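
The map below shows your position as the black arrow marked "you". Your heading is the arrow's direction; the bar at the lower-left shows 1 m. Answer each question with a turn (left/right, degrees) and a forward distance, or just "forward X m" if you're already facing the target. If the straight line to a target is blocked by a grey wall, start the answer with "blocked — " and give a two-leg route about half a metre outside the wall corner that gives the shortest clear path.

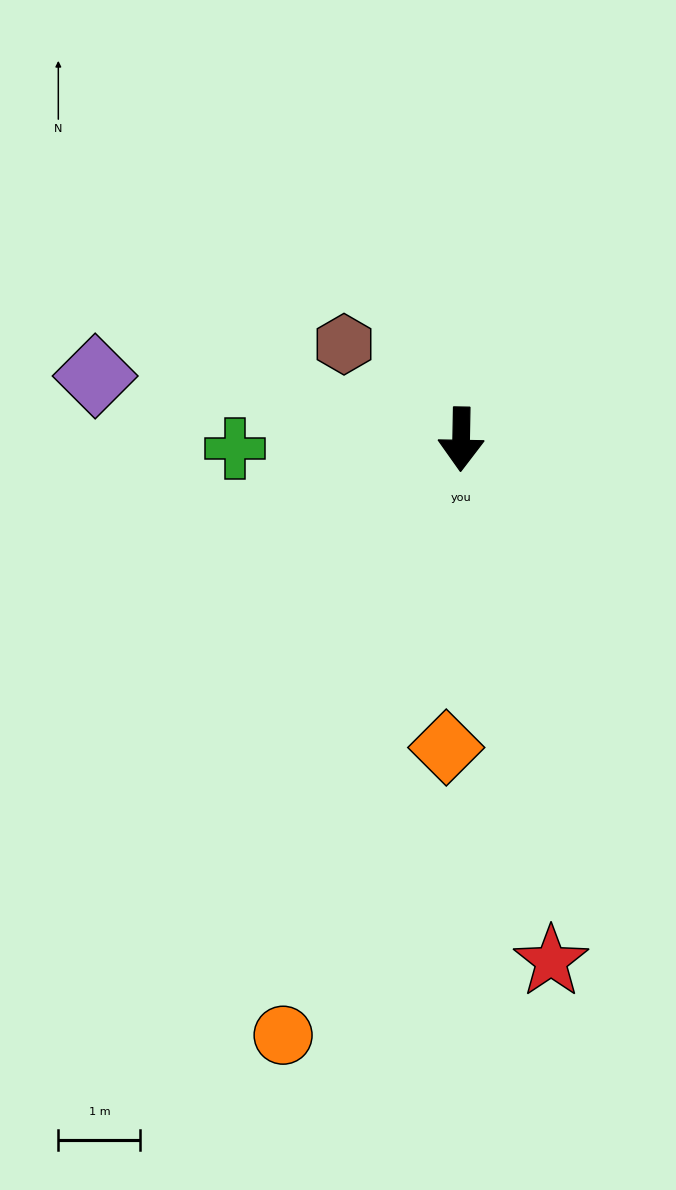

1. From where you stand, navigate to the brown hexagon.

turn right 128°, forward 1.8 m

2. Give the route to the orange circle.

turn right 16°, forward 7.6 m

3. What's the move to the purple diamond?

turn right 99°, forward 4.5 m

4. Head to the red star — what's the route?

turn left 11°, forward 6.4 m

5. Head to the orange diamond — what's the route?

forward 3.8 m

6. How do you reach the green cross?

turn right 87°, forward 2.8 m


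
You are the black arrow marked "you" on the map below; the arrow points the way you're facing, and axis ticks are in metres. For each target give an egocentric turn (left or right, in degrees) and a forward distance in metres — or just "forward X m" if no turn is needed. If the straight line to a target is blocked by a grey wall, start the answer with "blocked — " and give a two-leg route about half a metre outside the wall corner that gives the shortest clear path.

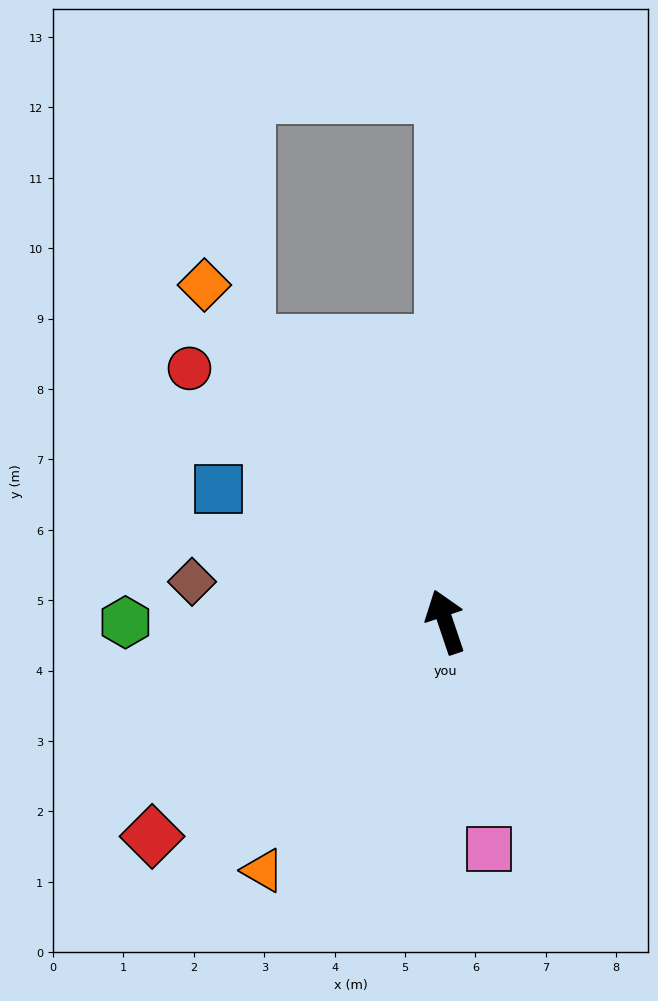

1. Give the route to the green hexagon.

turn left 71°, forward 4.5 m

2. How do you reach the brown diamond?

turn left 62°, forward 3.6 m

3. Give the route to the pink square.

turn left 172°, forward 3.3 m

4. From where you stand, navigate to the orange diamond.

turn left 17°, forward 5.9 m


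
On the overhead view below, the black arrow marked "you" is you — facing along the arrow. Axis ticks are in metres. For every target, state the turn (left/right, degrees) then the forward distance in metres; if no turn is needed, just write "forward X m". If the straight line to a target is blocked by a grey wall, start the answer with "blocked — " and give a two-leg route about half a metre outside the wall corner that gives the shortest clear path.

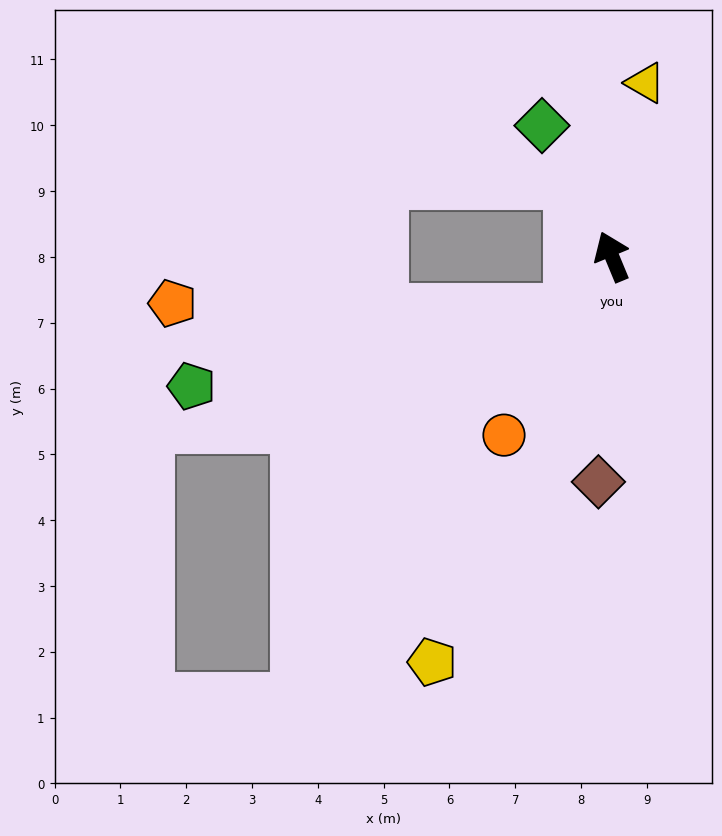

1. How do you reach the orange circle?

turn left 126°, forward 3.2 m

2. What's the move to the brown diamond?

turn left 154°, forward 3.4 m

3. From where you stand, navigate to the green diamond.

turn left 6°, forward 2.3 m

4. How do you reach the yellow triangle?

turn right 33°, forward 2.7 m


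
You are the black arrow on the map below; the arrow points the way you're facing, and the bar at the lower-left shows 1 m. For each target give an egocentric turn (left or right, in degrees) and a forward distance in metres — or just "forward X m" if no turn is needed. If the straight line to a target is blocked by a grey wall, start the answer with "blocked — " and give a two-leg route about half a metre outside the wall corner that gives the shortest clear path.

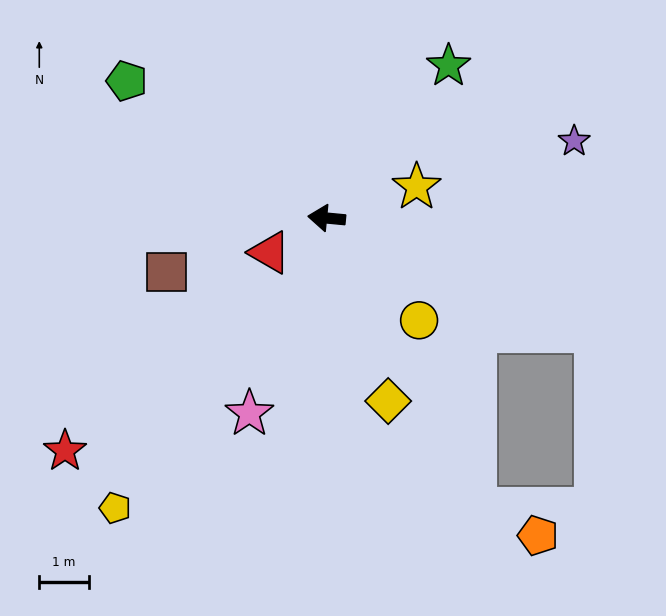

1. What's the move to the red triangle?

turn left 37°, forward 1.4 m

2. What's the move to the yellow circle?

turn left 138°, forward 2.8 m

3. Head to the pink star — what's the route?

turn left 74°, forward 4.3 m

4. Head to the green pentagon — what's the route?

turn right 29°, forward 4.9 m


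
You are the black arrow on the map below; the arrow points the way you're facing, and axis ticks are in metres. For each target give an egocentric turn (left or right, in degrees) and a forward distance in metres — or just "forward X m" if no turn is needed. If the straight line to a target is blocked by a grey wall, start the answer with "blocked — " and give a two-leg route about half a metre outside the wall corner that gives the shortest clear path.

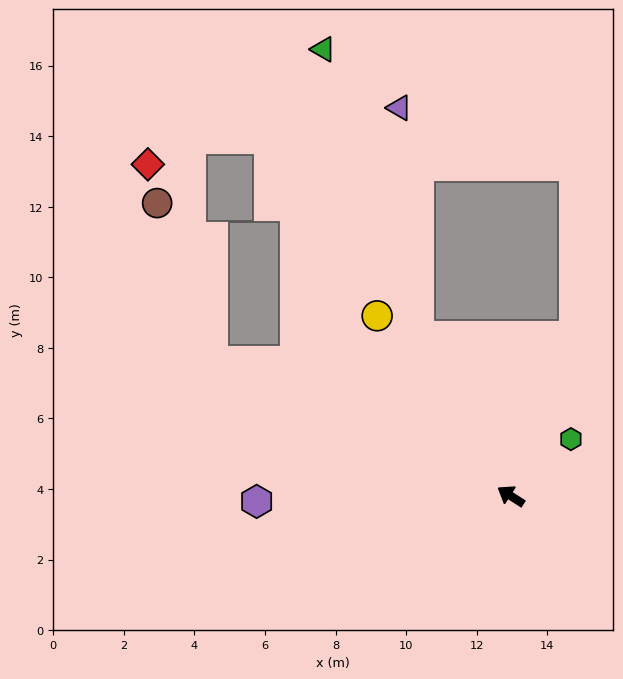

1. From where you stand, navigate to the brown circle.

blocked — turn left 8°, forward 9.3 m, then turn right 46°, forward 4.8 m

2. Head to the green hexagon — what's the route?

turn right 104°, forward 2.3 m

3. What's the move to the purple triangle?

blocked — turn right 27°, forward 5.2 m, then turn right 25°, forward 6.5 m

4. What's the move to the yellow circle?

turn right 21°, forward 6.4 m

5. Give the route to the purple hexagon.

turn left 34°, forward 7.2 m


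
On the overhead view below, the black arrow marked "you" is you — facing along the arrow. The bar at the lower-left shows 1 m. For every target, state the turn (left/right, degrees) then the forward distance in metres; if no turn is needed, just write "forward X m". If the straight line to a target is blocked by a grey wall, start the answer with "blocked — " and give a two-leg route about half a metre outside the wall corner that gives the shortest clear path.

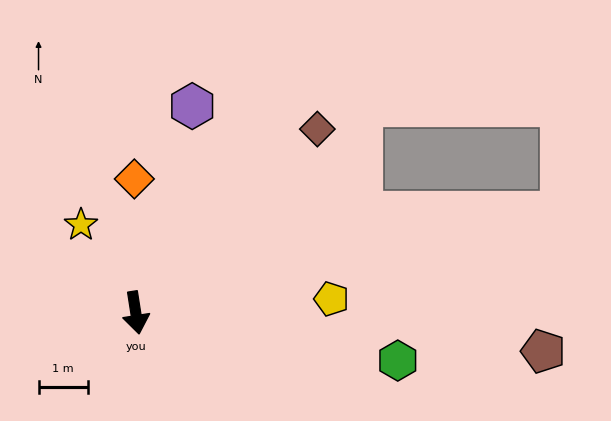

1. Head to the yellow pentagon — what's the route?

turn left 85°, forward 4.0 m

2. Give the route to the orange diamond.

turn left 172°, forward 2.7 m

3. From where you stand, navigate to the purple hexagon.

turn left 156°, forward 4.4 m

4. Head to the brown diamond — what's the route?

turn left 126°, forward 5.3 m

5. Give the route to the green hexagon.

turn left 71°, forward 5.4 m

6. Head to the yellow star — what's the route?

turn right 157°, forward 2.1 m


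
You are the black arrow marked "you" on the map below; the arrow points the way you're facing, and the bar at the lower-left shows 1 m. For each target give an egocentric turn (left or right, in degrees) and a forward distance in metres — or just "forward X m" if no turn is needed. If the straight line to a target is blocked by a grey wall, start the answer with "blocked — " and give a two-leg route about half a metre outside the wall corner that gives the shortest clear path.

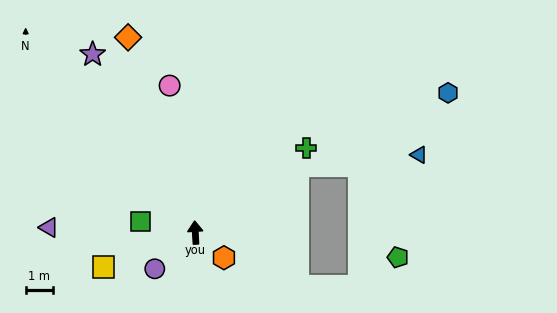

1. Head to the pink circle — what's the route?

turn left 7°, forward 5.4 m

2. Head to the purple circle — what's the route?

turn left 129°, forward 2.0 m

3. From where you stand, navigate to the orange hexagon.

turn right 135°, forward 1.4 m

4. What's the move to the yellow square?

turn left 107°, forward 3.6 m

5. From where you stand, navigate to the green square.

turn left 75°, forward 2.0 m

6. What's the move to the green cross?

turn right 56°, forward 5.1 m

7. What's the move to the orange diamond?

turn left 16°, forward 7.5 m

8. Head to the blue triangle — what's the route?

blocked — turn right 60°, forward 4.5 m, then turn right 28°, forward 4.5 m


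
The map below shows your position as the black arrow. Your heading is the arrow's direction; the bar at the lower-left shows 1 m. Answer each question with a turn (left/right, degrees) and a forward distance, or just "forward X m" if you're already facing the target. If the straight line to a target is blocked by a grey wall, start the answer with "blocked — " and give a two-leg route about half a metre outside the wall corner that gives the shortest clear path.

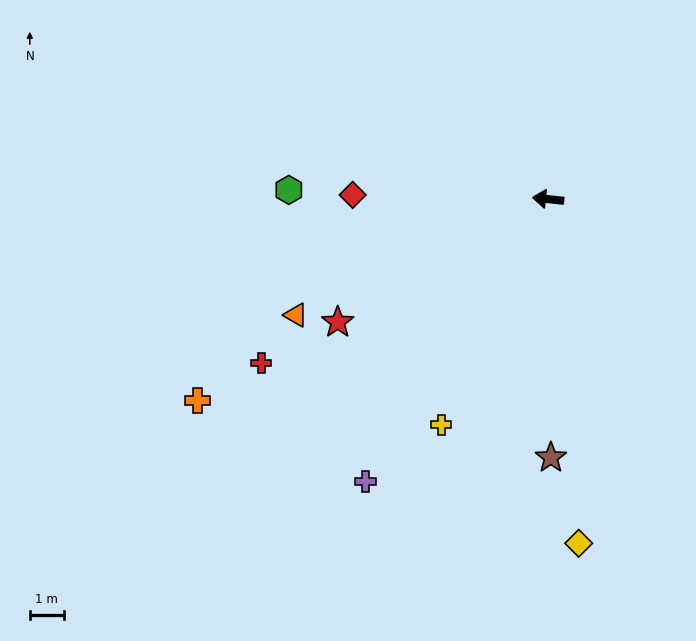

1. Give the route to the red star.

turn left 36°, forward 7.2 m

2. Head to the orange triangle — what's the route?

turn left 31°, forward 8.2 m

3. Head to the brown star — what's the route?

turn left 97°, forward 7.6 m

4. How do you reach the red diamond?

turn left 5°, forward 5.8 m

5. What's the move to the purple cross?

turn left 63°, forward 9.9 m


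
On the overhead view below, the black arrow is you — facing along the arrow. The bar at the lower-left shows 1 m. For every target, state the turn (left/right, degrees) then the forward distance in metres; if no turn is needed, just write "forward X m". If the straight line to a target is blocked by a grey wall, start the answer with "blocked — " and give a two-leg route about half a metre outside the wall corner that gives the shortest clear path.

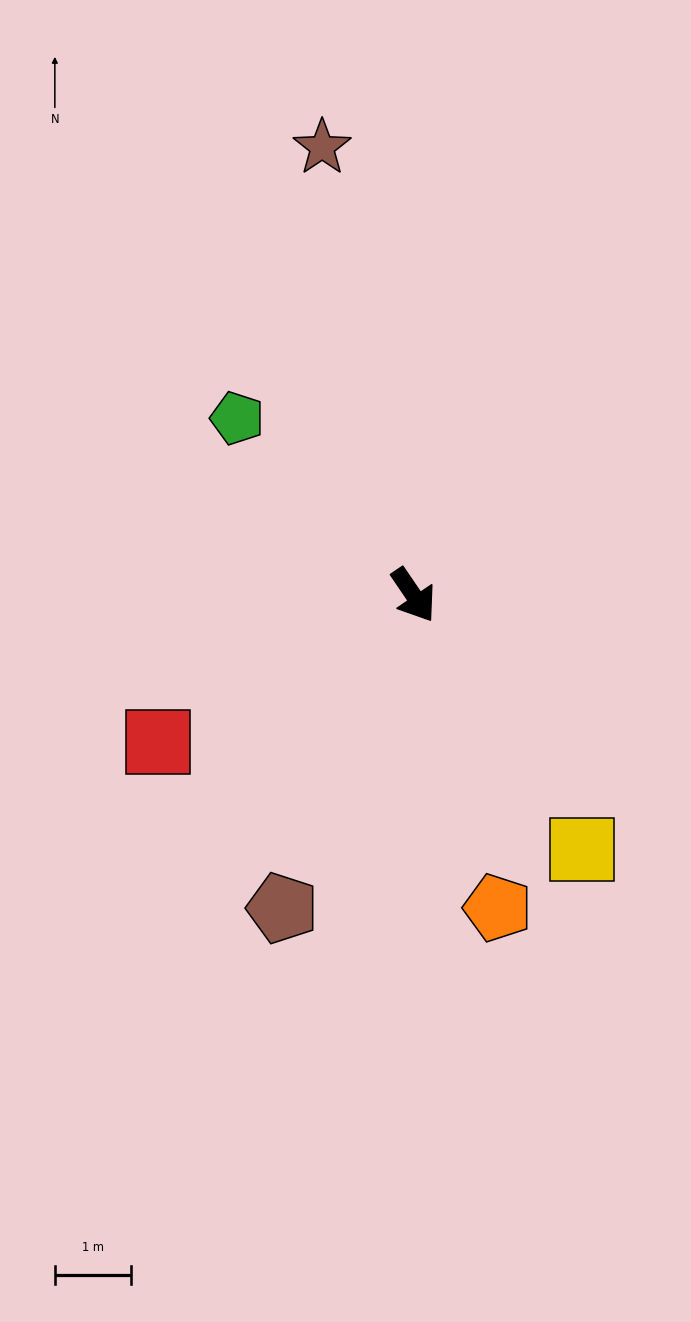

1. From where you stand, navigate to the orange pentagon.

turn right 19°, forward 4.3 m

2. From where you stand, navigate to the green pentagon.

turn right 169°, forward 3.3 m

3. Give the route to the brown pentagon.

turn right 57°, forward 4.5 m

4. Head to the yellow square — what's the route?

forward 4.0 m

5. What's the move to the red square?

turn right 94°, forward 3.9 m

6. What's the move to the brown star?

turn left 157°, forward 6.0 m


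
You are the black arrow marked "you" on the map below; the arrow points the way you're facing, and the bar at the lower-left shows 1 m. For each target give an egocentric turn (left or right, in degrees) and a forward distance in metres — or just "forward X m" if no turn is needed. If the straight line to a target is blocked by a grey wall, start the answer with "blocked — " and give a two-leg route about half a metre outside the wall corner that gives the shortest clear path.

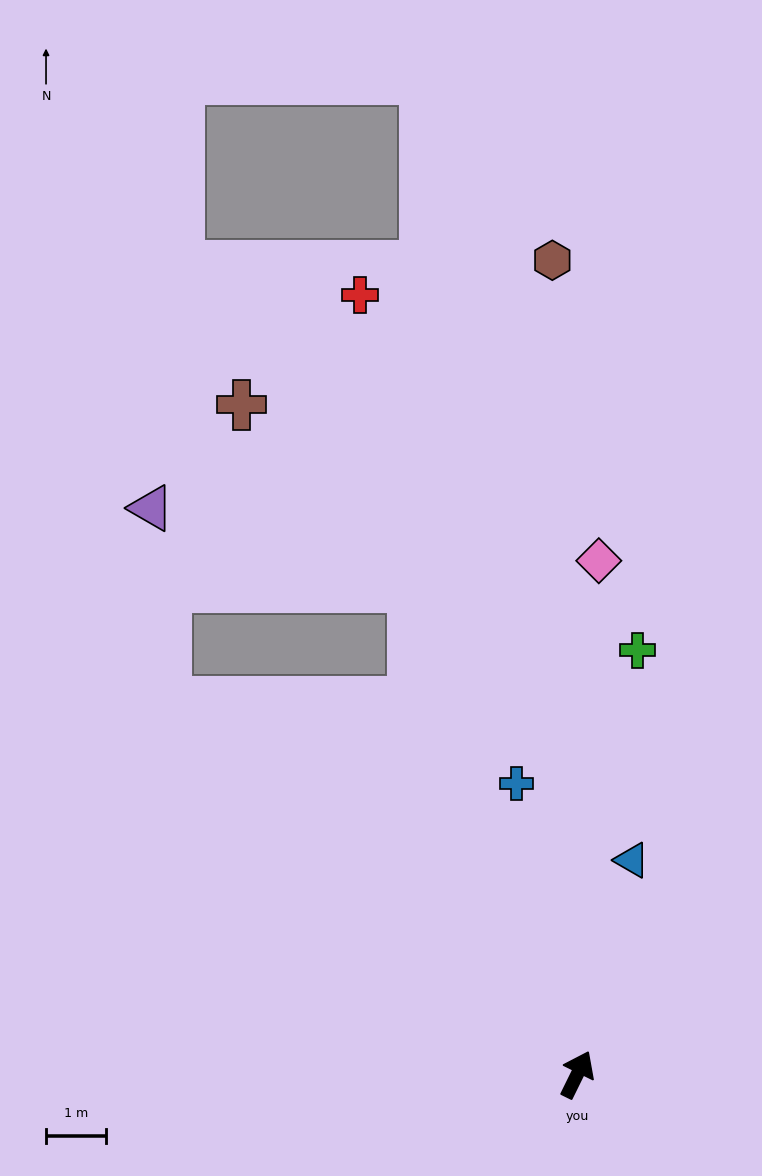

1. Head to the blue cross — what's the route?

turn left 38°, forward 5.0 m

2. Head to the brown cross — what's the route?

blocked — turn left 45°, forward 8.6 m, then turn left 24°, forward 4.2 m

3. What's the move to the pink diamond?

turn left 24°, forward 8.6 m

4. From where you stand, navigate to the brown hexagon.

turn left 28°, forward 13.6 m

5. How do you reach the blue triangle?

turn left 12°, forward 3.7 m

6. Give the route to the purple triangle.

blocked — turn left 74°, forward 9.3 m, then turn right 43°, forward 3.3 m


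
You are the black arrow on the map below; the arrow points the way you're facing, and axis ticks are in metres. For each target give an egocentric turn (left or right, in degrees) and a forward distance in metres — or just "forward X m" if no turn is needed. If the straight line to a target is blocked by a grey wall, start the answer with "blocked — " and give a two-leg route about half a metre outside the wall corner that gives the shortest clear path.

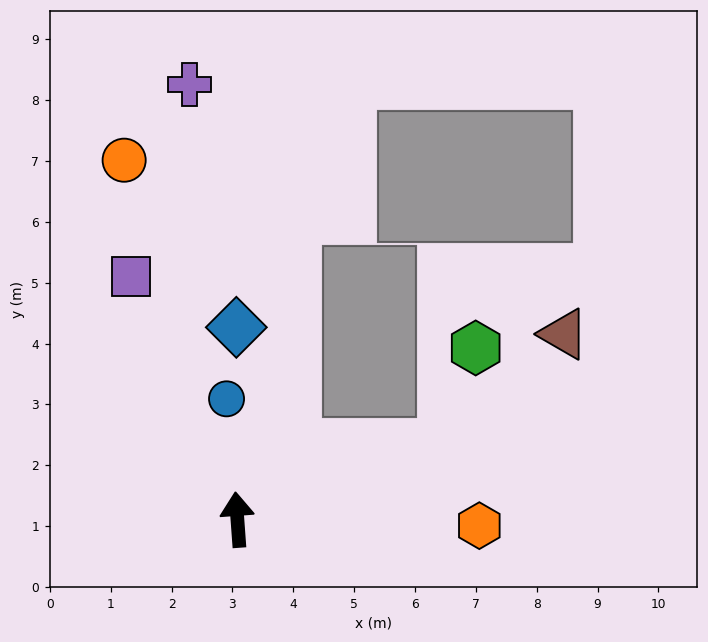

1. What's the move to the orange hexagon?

turn right 96°, forward 4.0 m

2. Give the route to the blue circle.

forward 2.0 m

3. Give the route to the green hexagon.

blocked — turn right 74°, forward 3.6 m, then turn left 51°, forward 1.7 m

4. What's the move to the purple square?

turn left 19°, forward 4.4 m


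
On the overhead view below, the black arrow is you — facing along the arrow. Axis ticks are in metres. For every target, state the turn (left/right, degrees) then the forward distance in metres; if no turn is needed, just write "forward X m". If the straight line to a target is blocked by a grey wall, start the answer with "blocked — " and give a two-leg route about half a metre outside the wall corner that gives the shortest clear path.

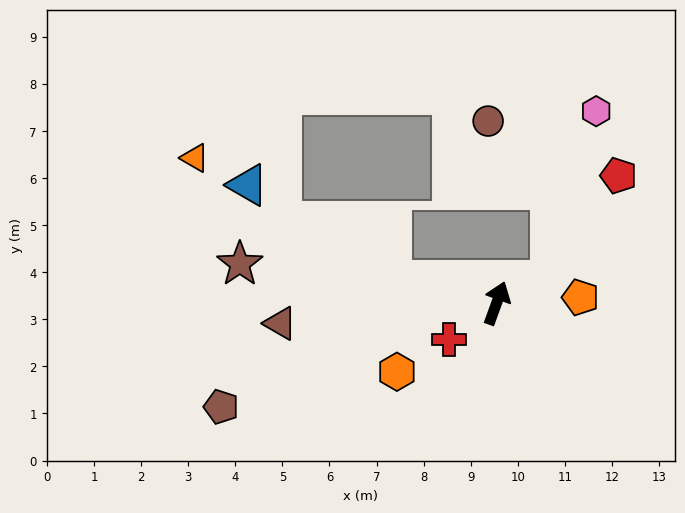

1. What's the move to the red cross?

turn left 147°, forward 1.3 m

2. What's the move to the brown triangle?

turn left 115°, forward 4.6 m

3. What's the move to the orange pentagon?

turn right 66°, forward 1.8 m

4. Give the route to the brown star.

turn left 101°, forward 5.5 m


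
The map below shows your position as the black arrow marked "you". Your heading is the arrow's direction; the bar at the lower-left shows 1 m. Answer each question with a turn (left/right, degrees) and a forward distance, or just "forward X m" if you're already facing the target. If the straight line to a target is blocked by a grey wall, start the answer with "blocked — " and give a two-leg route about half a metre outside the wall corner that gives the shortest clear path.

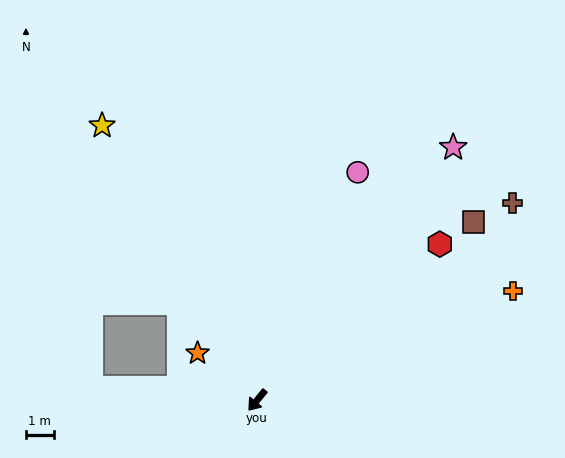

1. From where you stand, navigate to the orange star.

turn right 89°, forward 2.8 m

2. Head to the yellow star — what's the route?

turn right 111°, forward 11.4 m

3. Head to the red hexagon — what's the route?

turn left 170°, forward 8.7 m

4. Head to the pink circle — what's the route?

turn right 164°, forward 9.0 m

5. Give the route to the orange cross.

turn left 153°, forward 10.1 m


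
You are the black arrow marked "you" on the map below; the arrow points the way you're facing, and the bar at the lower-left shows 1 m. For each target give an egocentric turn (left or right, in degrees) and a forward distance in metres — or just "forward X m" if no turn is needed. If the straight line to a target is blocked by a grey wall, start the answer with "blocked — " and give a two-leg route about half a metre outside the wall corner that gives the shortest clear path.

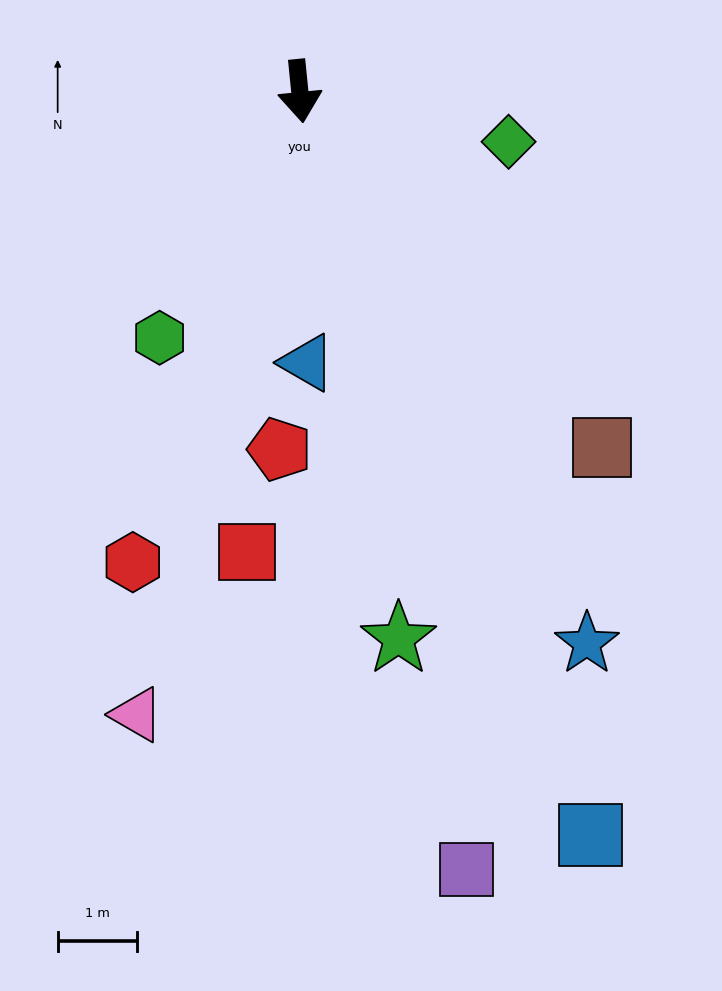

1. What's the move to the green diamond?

turn left 71°, forward 2.7 m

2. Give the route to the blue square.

turn left 16°, forward 10.1 m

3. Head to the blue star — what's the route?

turn left 22°, forward 7.9 m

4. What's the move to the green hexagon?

turn right 35°, forward 3.6 m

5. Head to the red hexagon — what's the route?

turn right 25°, forward 6.3 m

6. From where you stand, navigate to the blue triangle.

turn right 4°, forward 3.4 m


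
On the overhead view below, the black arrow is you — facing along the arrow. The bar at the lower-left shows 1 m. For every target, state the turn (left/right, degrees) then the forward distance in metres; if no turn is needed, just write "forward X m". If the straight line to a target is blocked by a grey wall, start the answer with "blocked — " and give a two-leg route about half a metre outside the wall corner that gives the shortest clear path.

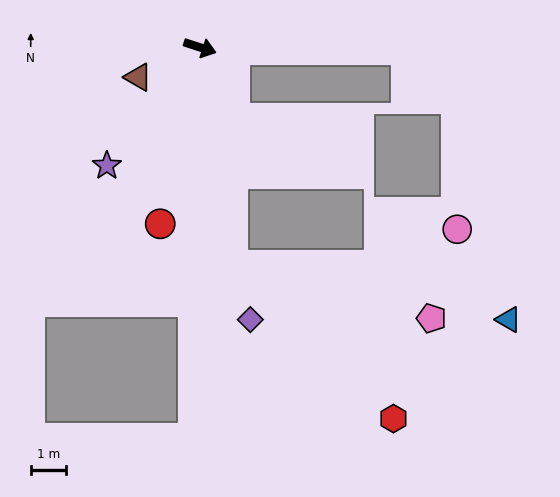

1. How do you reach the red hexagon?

blocked — turn right 63°, forward 6.3 m, then turn left 37°, forward 6.3 m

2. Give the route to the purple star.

turn right 110°, forward 4.3 m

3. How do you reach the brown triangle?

turn right 136°, forward 2.0 m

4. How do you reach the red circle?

turn right 85°, forward 5.2 m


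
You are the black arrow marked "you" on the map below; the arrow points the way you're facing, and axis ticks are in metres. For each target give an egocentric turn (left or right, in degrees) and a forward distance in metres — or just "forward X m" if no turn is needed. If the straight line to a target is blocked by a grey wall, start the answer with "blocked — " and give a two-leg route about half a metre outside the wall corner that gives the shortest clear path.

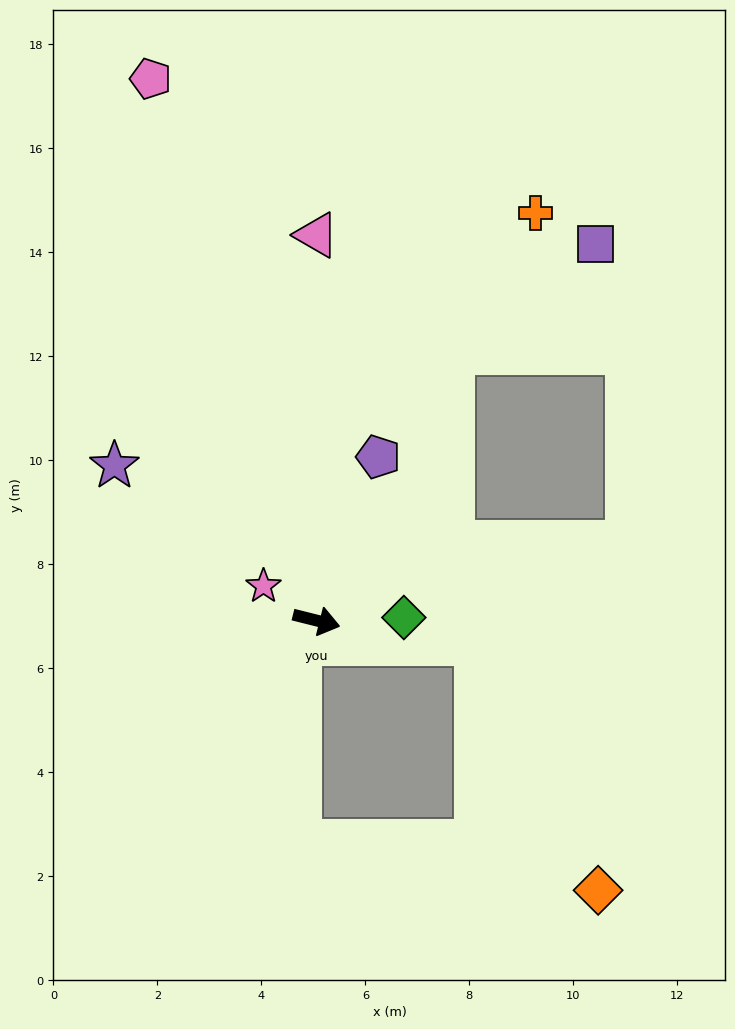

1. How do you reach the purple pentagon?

turn left 83°, forward 3.4 m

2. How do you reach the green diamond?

turn left 16°, forward 1.7 m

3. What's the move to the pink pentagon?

turn left 121°, forward 10.9 m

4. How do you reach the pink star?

turn left 161°, forward 1.2 m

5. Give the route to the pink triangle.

turn left 104°, forward 7.4 m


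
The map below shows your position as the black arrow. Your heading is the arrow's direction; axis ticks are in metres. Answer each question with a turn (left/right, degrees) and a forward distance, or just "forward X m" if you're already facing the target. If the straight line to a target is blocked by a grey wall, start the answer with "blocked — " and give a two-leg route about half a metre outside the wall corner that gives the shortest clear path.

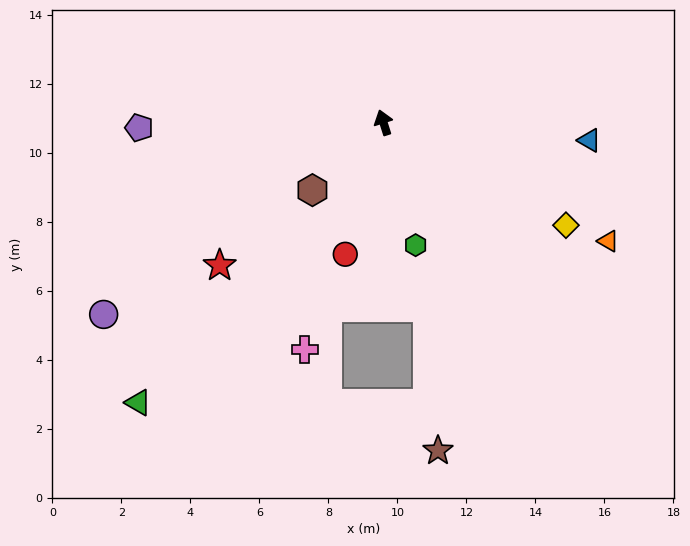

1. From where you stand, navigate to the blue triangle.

turn right 113°, forward 6.0 m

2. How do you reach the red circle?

turn left 146°, forward 4.0 m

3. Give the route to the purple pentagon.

turn left 74°, forward 7.1 m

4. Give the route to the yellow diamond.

turn right 137°, forward 6.1 m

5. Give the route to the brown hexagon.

turn left 116°, forward 2.8 m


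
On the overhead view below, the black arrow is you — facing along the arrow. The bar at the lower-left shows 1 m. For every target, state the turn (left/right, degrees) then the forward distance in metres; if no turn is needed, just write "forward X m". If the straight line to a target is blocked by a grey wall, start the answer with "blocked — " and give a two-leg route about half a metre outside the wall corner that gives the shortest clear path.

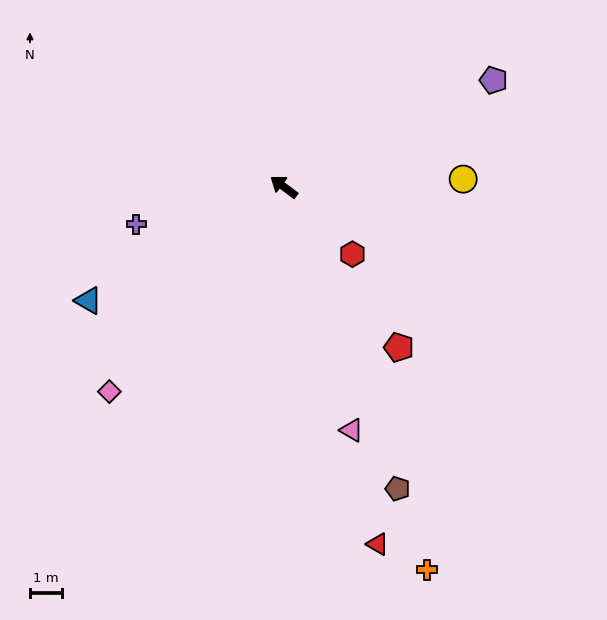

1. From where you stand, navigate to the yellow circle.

turn right 141°, forward 5.6 m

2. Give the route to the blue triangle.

turn left 67°, forward 7.0 m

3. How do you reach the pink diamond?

turn left 86°, forward 8.3 m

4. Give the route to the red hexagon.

turn left 172°, forward 3.0 m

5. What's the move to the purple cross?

turn left 51°, forward 4.7 m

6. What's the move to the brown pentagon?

turn left 147°, forward 10.0 m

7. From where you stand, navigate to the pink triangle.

turn left 142°, forward 7.8 m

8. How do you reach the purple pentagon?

turn right 117°, forward 7.3 m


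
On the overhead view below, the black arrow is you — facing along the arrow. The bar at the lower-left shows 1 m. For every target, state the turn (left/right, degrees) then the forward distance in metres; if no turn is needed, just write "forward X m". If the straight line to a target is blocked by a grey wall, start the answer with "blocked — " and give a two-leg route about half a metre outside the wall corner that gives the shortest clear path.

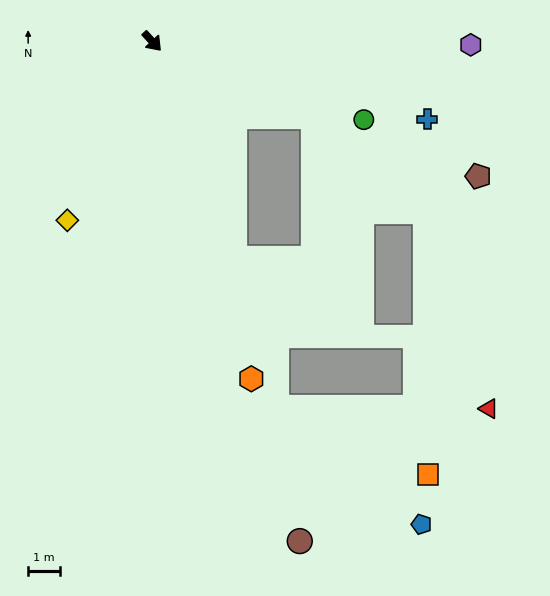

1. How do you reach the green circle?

turn left 27°, forward 7.1 m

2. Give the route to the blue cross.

turn left 31°, forward 9.0 m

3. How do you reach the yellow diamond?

turn right 68°, forward 6.2 m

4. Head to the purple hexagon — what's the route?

turn left 47°, forward 10.0 m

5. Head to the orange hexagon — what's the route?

turn right 26°, forward 11.0 m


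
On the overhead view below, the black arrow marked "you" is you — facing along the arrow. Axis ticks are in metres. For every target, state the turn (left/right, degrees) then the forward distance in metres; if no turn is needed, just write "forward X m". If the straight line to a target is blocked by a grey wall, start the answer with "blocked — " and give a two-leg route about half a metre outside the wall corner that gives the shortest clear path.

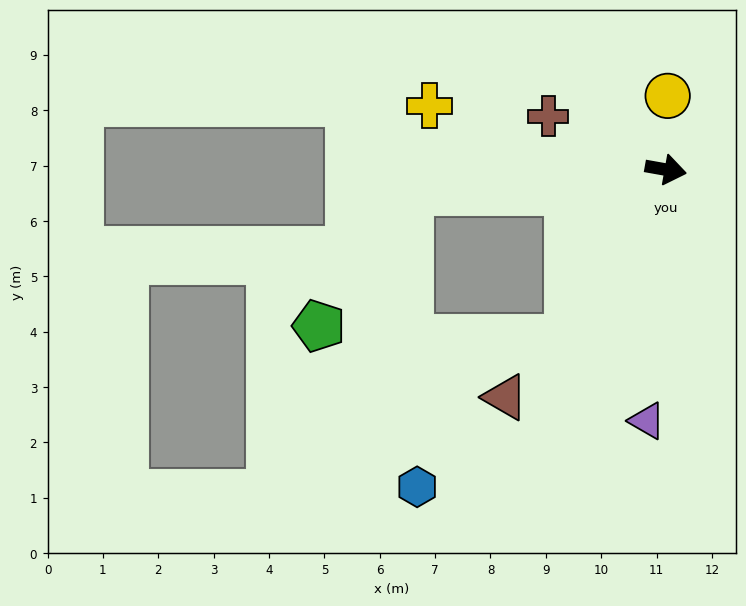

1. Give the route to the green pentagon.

blocked — turn right 165°, forward 4.6 m, then turn left 51°, forward 2.9 m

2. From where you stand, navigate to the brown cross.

turn left 166°, forward 2.3 m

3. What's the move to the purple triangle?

turn right 84°, forward 4.6 m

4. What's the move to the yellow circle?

turn left 99°, forward 1.3 m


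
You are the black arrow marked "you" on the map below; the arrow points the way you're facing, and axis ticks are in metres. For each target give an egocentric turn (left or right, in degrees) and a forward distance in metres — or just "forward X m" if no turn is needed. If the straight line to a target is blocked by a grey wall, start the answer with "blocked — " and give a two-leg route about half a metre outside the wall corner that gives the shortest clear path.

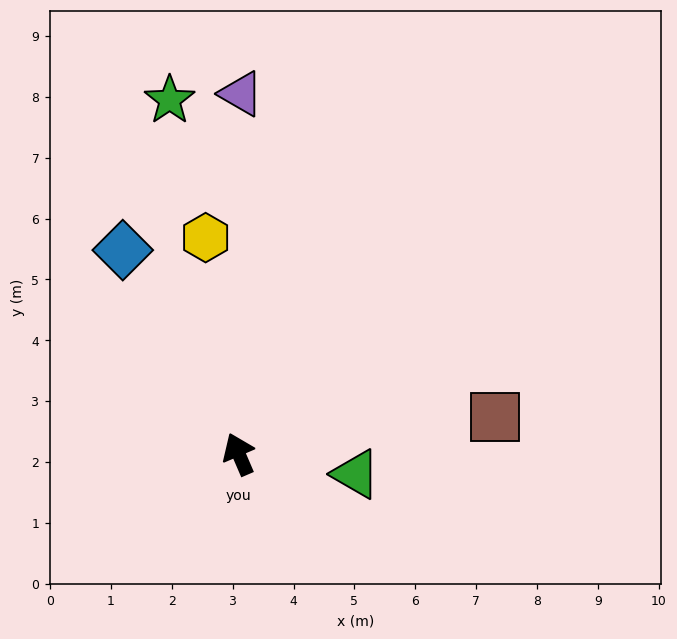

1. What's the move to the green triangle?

turn right 123°, forward 2.0 m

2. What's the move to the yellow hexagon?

turn right 15°, forward 3.6 m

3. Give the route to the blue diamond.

turn left 6°, forward 3.9 m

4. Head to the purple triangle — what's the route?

turn right 24°, forward 5.9 m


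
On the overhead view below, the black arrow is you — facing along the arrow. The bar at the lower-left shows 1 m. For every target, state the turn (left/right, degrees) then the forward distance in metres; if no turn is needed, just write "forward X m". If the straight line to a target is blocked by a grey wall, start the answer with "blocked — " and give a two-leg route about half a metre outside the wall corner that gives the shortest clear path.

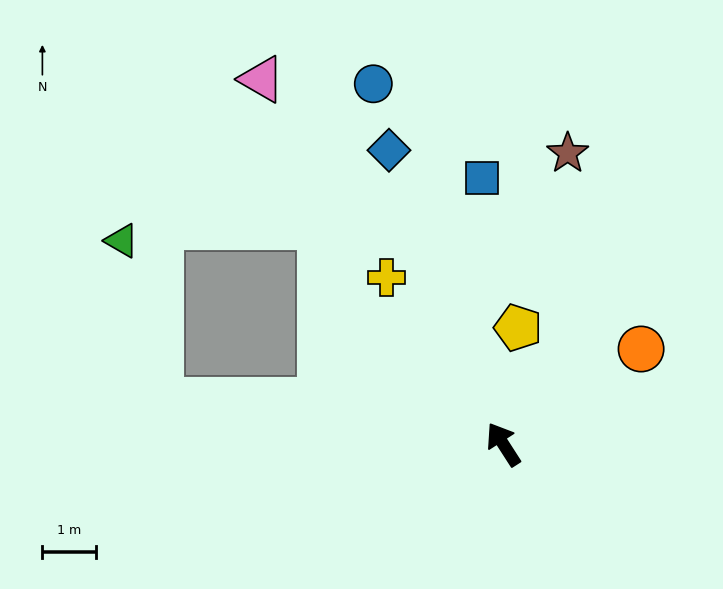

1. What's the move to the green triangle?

blocked — turn left 50°, forward 6.4 m, then turn right 69°, forward 3.0 m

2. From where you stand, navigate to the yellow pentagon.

turn right 40°, forward 2.2 m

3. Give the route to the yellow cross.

turn left 2°, forward 3.8 m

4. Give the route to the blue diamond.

turn right 11°, forward 5.9 m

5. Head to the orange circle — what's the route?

turn right 88°, forward 3.1 m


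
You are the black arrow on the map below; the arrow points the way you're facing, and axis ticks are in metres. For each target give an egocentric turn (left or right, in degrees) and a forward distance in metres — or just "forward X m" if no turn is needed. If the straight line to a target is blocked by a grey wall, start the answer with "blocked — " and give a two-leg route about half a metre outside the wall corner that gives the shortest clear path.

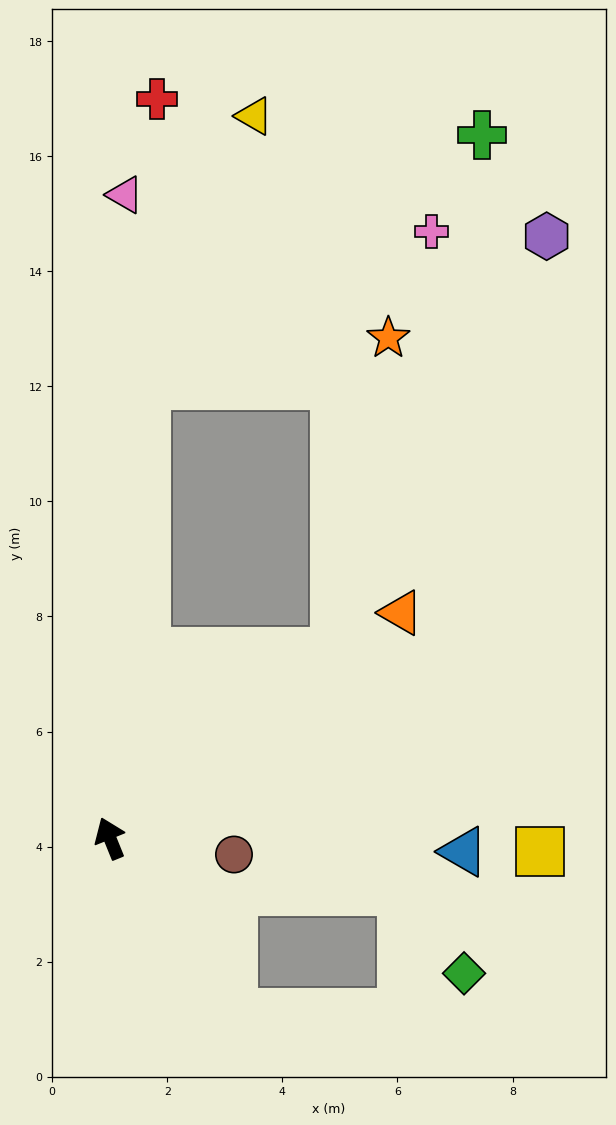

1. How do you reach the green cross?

blocked — turn right 27°, forward 7.9 m, then turn right 48°, forward 7.3 m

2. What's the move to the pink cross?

blocked — turn right 27°, forward 7.9 m, then turn right 57°, forward 5.6 m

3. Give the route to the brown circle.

turn right 120°, forward 2.2 m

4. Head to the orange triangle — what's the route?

turn right 74°, forward 6.4 m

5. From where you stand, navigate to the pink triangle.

turn right 23°, forward 11.2 m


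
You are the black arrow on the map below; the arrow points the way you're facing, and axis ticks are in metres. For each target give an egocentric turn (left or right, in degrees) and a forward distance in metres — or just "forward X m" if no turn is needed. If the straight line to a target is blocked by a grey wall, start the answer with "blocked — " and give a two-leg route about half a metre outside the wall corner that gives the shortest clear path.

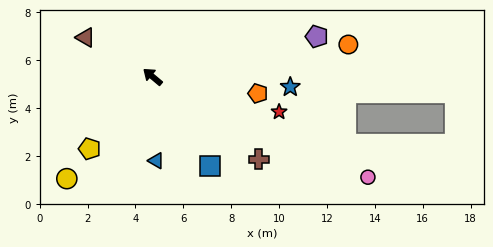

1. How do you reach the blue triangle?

turn left 132°, forward 3.5 m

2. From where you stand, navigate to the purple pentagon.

turn right 126°, forward 7.1 m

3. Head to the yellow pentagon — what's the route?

turn left 89°, forward 4.0 m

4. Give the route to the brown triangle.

turn left 10°, forward 3.2 m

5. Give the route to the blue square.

turn left 163°, forward 4.4 m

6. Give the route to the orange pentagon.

turn right 149°, forward 4.5 m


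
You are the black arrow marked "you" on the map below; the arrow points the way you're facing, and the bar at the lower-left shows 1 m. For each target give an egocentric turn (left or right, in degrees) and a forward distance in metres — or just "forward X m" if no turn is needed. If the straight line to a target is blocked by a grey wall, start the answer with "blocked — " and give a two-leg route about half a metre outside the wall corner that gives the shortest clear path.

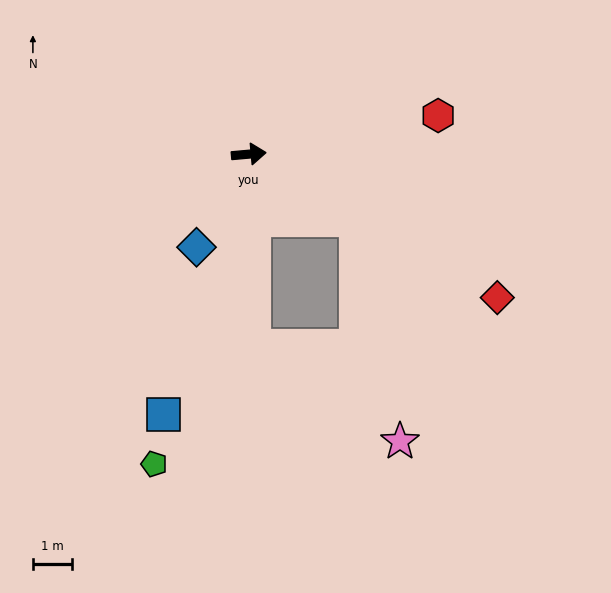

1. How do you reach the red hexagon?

turn left 6°, forward 4.9 m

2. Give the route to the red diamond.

turn right 35°, forward 7.3 m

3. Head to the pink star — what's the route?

blocked — turn right 37°, forward 3.2 m, then turn right 47°, forward 5.7 m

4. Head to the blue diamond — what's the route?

turn right 124°, forward 2.7 m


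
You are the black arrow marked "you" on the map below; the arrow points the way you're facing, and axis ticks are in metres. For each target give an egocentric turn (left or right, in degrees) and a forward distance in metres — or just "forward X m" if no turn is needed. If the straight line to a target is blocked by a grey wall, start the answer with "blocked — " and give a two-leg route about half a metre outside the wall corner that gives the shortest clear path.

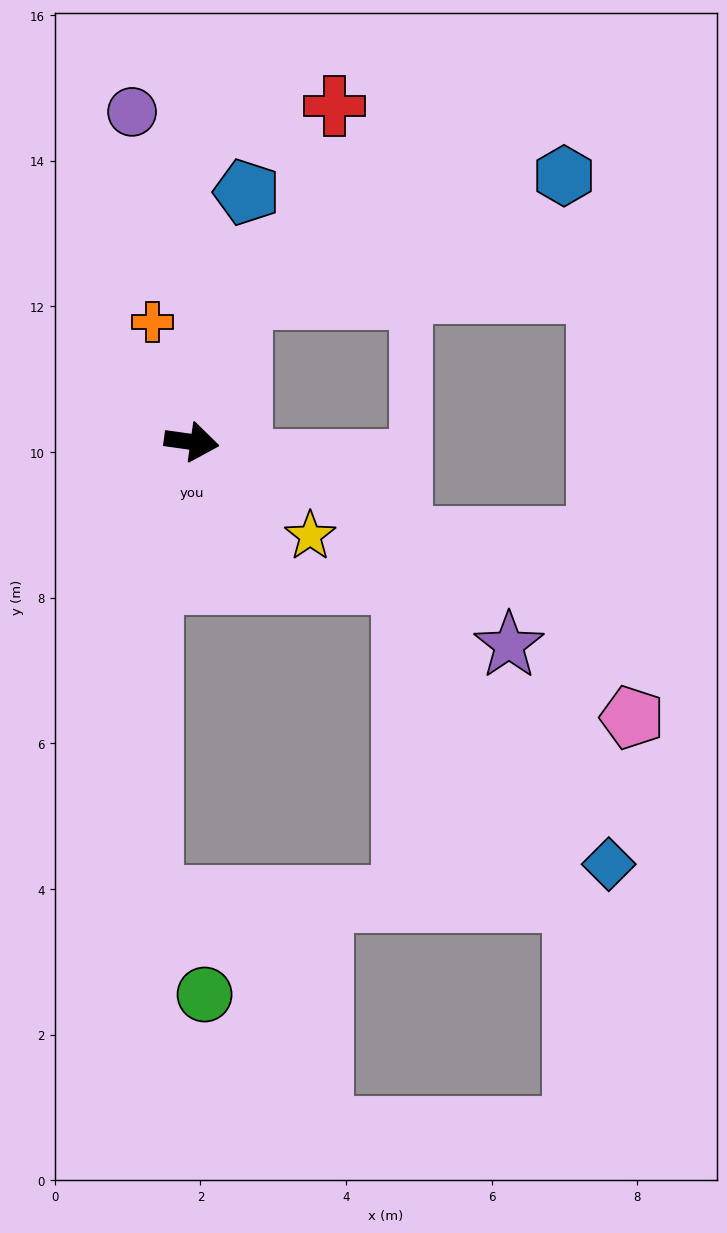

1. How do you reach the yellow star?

turn right 30°, forward 2.1 m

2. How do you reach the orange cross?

turn left 116°, forward 1.7 m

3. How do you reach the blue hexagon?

blocked — turn left 79°, forward 2.1 m, then turn right 50°, forward 4.7 m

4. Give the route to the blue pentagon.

turn left 85°, forward 3.5 m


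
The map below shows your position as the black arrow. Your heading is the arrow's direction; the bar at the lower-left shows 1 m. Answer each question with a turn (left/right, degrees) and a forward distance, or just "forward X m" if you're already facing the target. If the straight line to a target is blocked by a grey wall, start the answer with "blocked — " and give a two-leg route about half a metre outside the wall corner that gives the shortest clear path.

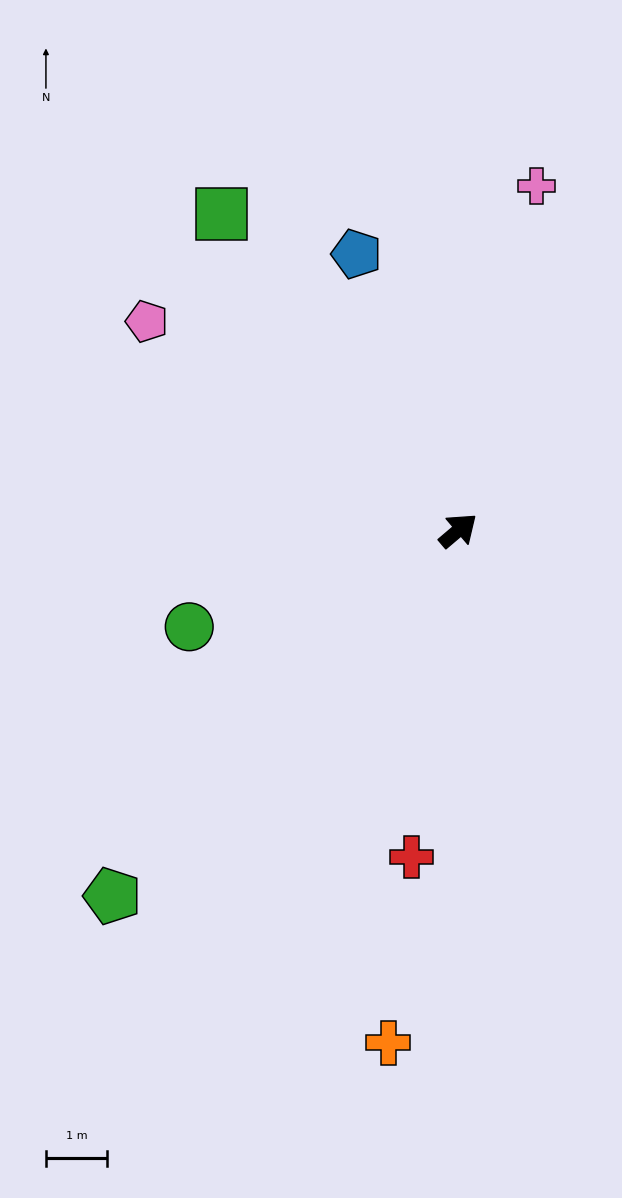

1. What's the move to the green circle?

turn left 159°, forward 4.6 m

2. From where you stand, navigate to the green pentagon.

turn right 174°, forward 8.2 m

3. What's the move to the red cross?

turn right 139°, forward 5.4 m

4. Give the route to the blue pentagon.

turn left 70°, forward 4.8 m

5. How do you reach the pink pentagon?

turn left 106°, forward 6.1 m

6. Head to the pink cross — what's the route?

turn left 37°, forward 5.7 m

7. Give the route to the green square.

turn left 86°, forward 6.4 m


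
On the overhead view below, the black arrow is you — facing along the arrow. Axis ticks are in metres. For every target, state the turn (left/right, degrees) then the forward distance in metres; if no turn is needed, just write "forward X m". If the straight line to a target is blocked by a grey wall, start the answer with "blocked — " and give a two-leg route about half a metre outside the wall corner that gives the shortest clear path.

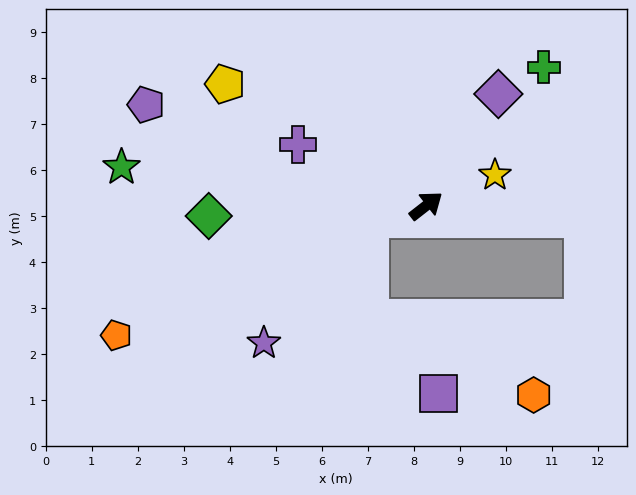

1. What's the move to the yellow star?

turn right 14°, forward 1.6 m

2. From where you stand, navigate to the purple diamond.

turn left 19°, forward 2.9 m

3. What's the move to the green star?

turn left 135°, forward 6.7 m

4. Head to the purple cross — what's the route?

turn left 116°, forward 3.1 m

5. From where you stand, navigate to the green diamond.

turn left 145°, forward 4.7 m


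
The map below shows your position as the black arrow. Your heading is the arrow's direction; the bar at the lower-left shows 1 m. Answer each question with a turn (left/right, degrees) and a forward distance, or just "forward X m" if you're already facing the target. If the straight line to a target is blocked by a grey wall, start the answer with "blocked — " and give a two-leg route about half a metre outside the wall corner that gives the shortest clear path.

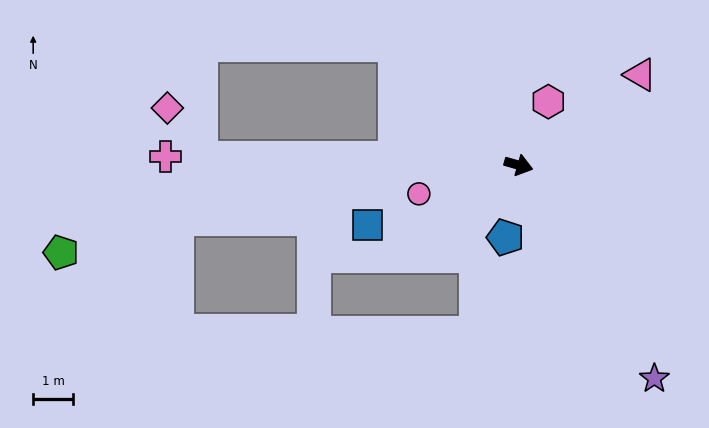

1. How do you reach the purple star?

turn right 42°, forward 6.4 m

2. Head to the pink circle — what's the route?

turn right 148°, forward 2.6 m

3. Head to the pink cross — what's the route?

turn right 165°, forward 8.9 m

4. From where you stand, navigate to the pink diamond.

blocked — turn right 165°, forward 8.0 m, then turn right 55°, forward 1.5 m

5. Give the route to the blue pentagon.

turn right 84°, forward 1.9 m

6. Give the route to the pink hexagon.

turn left 81°, forward 1.8 m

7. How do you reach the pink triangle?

turn left 53°, forward 3.8 m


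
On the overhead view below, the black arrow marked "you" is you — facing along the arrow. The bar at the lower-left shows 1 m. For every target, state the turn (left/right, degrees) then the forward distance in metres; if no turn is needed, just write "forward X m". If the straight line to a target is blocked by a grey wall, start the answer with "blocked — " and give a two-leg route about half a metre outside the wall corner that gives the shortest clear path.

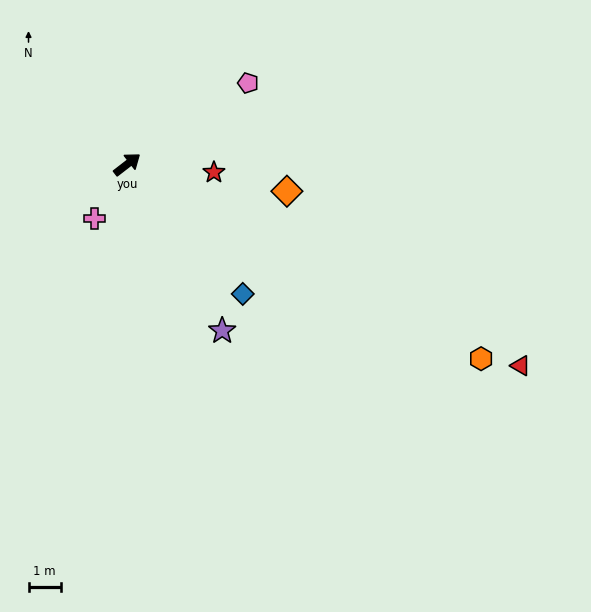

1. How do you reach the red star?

turn right 43°, forward 2.7 m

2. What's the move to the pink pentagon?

turn right 4°, forward 4.5 m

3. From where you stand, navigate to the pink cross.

turn right 159°, forward 2.0 m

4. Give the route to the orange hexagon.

turn right 67°, forward 12.6 m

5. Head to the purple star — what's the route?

turn right 98°, forward 6.0 m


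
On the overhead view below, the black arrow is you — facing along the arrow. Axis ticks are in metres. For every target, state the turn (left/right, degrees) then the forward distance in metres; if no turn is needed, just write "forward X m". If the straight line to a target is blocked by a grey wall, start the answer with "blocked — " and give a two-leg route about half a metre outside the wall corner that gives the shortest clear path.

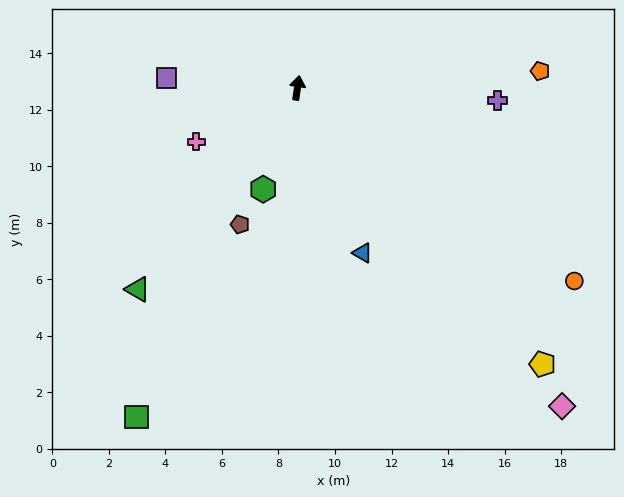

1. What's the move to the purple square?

turn left 94°, forward 4.6 m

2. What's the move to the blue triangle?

turn right 150°, forward 6.3 m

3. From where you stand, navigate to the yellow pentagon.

turn right 130°, forward 13.1 m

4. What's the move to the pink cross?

turn left 126°, forward 4.1 m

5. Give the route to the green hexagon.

turn left 170°, forward 3.8 m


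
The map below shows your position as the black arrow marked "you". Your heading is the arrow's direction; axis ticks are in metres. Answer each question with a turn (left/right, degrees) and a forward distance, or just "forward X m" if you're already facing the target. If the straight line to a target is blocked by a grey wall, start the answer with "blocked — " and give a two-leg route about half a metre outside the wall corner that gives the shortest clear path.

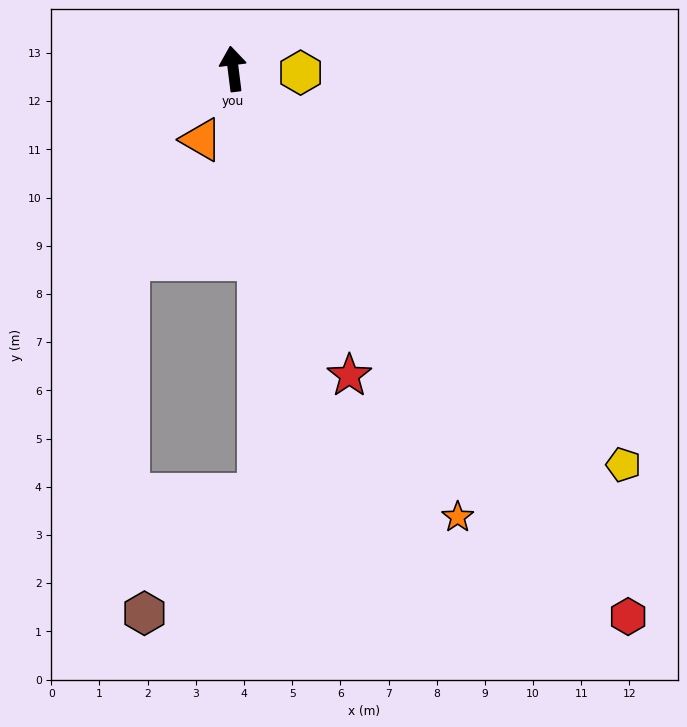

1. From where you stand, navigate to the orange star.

turn right 161°, forward 10.4 m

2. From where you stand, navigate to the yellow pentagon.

turn right 143°, forward 11.5 m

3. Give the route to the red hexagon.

turn right 151°, forward 14.0 m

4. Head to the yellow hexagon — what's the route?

turn right 100°, forward 1.4 m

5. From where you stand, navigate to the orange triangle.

turn left 149°, forward 1.6 m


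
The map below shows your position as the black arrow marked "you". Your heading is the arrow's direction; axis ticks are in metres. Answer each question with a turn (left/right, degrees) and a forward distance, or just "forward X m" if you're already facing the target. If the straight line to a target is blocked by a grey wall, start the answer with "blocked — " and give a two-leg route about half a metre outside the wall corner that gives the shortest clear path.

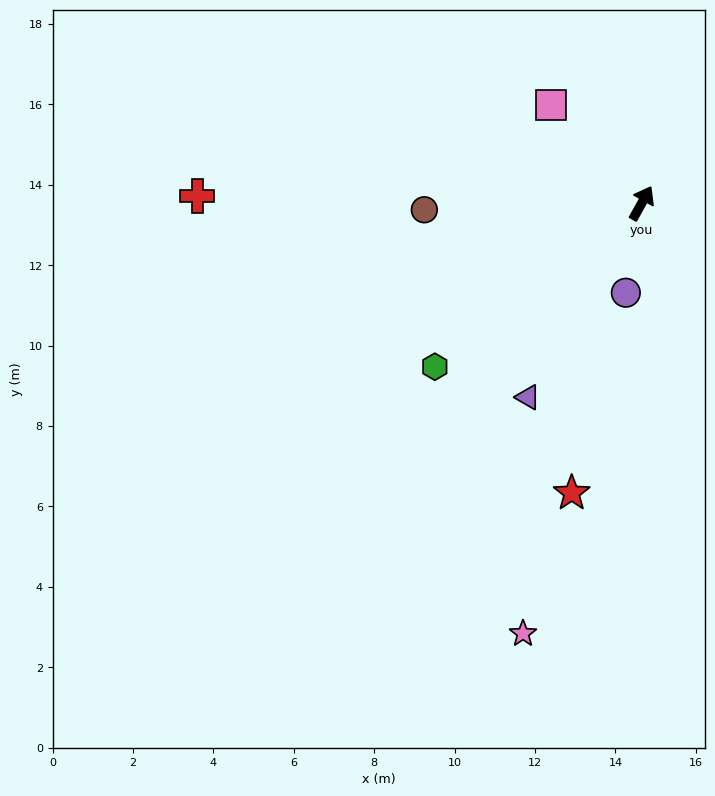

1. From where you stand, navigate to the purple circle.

turn right 161°, forward 2.3 m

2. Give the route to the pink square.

turn left 72°, forward 3.3 m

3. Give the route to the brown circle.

turn left 121°, forward 5.4 m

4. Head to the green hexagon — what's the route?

turn left 157°, forward 6.6 m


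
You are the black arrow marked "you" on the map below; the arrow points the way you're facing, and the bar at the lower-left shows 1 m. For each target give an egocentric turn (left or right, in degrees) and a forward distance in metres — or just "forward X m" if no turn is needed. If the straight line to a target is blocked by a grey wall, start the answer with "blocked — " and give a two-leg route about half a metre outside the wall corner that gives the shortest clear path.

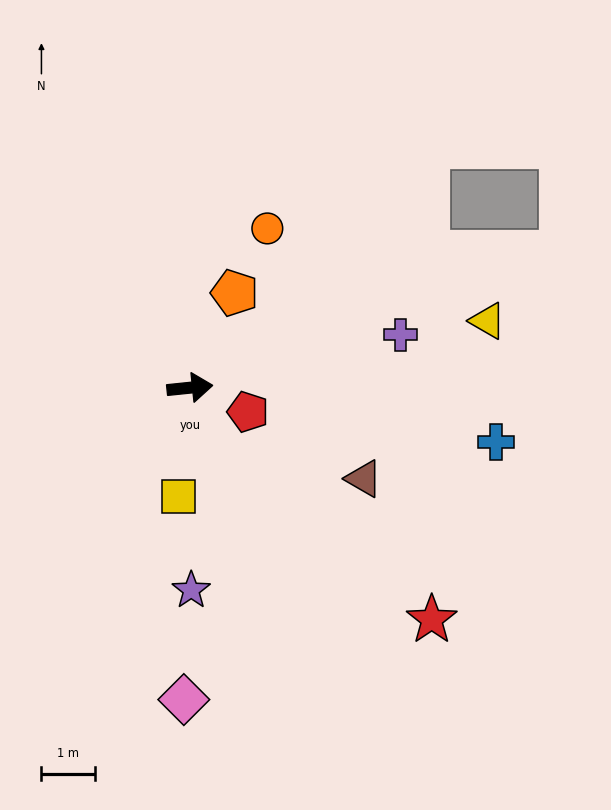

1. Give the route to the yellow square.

turn right 102°, forward 2.0 m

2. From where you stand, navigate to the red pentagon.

turn right 28°, forward 1.2 m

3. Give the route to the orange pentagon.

turn left 59°, forward 2.0 m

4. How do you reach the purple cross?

turn left 8°, forward 4.0 m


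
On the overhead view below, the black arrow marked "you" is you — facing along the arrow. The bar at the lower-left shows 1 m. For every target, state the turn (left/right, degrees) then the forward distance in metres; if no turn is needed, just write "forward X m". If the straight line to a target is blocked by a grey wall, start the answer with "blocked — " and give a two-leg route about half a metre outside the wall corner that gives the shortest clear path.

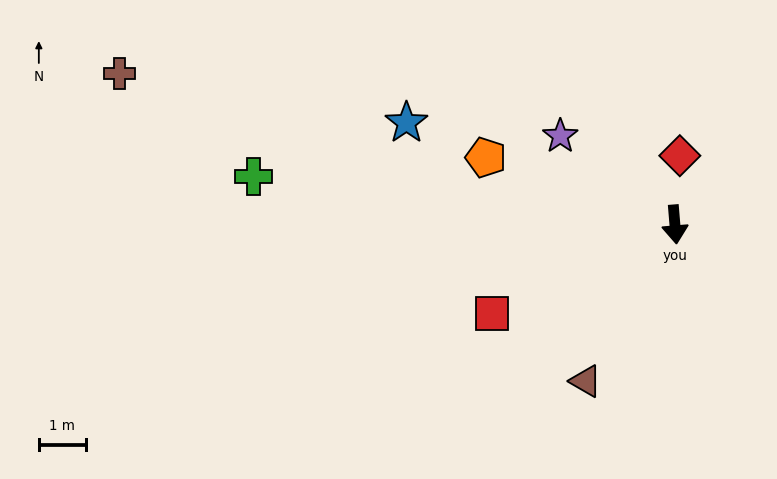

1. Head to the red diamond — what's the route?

turn left 171°, forward 1.5 m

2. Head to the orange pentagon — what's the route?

turn right 114°, forward 4.3 m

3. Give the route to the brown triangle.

turn right 34°, forward 3.9 m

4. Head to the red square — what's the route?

turn right 69°, forward 4.4 m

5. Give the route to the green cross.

turn right 101°, forward 9.1 m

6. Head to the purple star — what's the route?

turn right 132°, forward 3.1 m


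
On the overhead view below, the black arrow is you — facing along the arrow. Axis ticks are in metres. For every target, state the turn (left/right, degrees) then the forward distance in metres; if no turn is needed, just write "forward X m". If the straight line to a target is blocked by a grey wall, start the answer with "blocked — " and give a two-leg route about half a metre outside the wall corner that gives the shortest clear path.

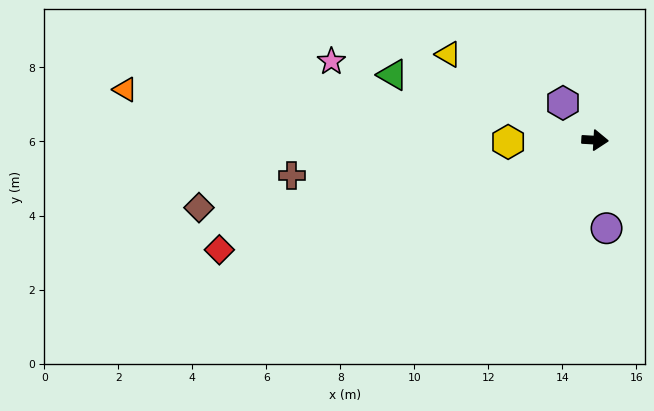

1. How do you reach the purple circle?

turn right 79°, forward 2.4 m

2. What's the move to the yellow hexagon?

turn right 176°, forward 2.3 m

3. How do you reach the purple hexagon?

turn left 134°, forward 1.3 m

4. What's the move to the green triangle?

turn left 165°, forward 5.7 m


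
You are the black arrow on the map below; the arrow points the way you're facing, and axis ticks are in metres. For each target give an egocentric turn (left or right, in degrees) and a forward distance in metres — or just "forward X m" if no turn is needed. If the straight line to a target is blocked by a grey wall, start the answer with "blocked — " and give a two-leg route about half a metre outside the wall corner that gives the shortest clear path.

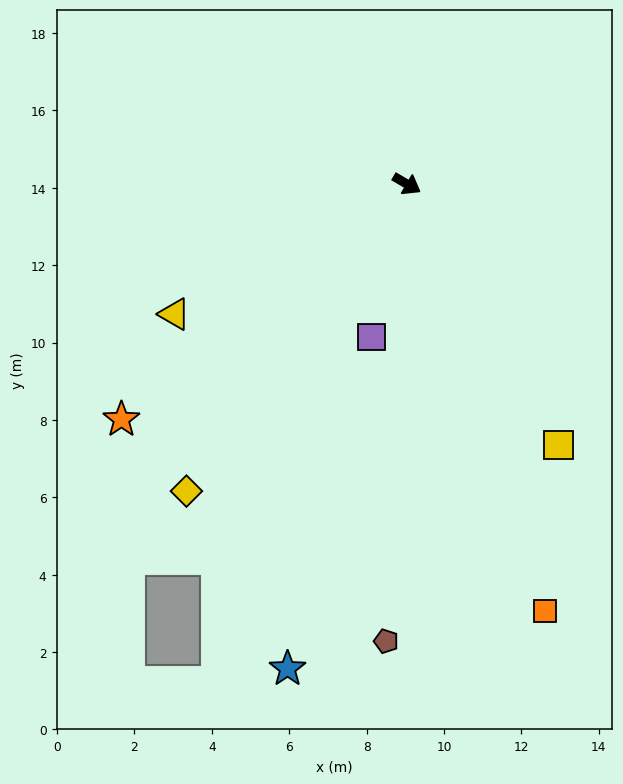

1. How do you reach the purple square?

turn right 73°, forward 4.1 m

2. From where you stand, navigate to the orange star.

turn right 110°, forward 9.6 m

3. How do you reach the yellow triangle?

turn right 120°, forward 6.9 m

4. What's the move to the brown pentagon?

turn right 62°, forward 11.8 m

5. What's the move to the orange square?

turn right 42°, forward 11.6 m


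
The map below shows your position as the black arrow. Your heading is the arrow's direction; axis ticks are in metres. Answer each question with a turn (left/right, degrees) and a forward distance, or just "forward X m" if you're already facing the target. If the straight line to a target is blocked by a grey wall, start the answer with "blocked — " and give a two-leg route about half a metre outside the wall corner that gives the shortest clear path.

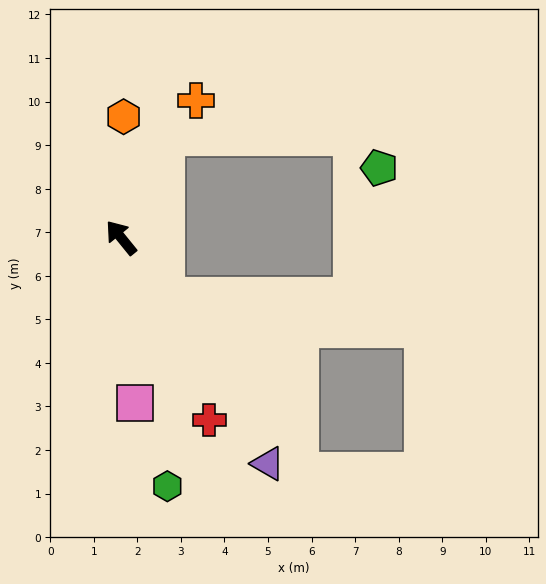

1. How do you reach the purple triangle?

turn left 174°, forward 6.2 m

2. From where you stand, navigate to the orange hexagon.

turn right 40°, forward 2.8 m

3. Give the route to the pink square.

turn left 146°, forward 3.8 m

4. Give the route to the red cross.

turn left 167°, forward 4.6 m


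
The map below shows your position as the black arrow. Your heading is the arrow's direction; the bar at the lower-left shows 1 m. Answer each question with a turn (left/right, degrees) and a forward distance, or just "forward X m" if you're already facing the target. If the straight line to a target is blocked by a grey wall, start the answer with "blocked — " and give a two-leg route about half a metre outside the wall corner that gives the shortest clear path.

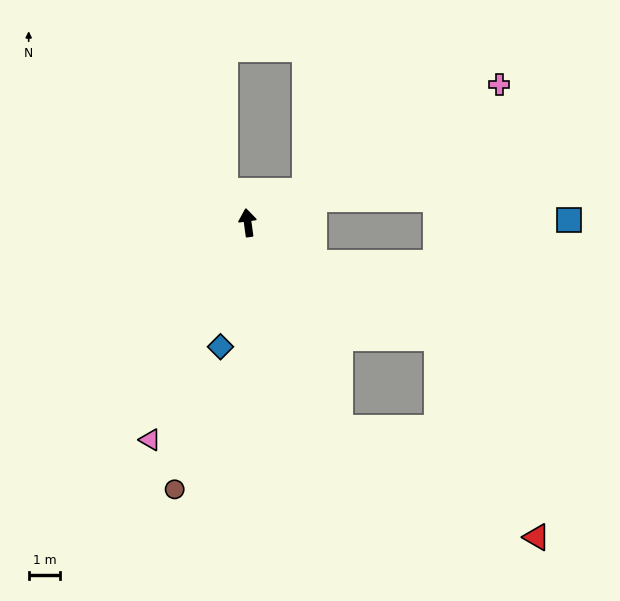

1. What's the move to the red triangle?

blocked — turn right 129°, forward 7.1 m, then turn right 32°, forward 7.1 m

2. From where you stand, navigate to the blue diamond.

turn left 160°, forward 4.0 m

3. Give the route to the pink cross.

turn right 69°, forward 9.1 m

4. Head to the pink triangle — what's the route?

turn left 148°, forward 7.6 m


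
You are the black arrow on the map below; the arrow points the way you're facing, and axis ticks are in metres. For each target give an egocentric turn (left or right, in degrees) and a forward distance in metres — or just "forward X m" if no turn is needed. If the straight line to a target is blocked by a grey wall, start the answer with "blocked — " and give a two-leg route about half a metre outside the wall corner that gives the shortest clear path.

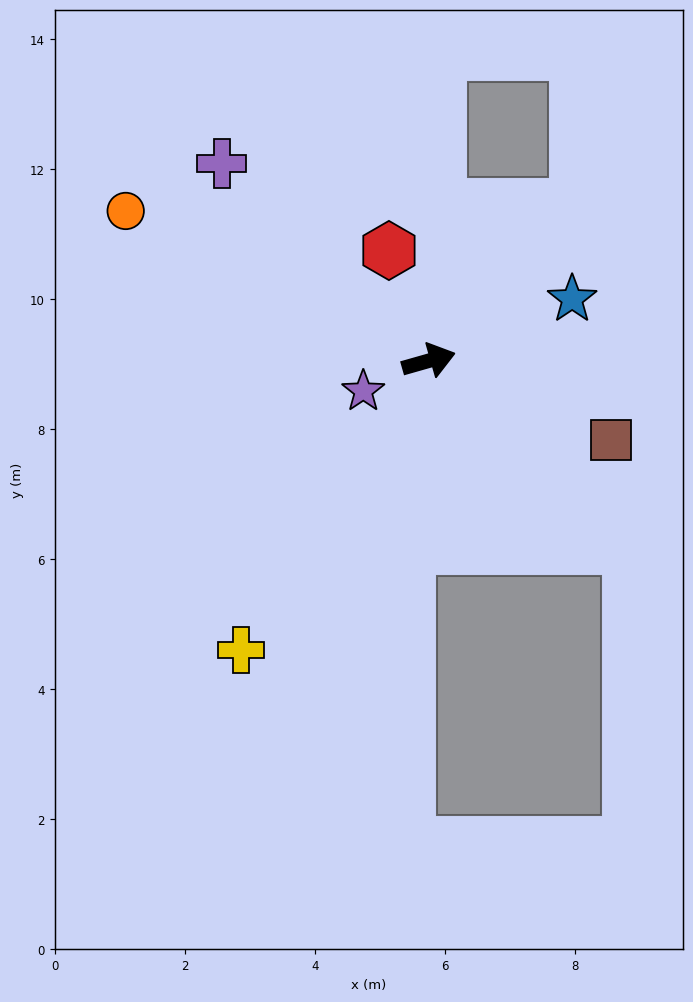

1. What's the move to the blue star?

turn left 7°, forward 2.4 m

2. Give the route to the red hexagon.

turn left 94°, forward 1.8 m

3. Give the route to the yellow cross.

turn right 139°, forward 5.3 m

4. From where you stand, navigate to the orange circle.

turn left 138°, forward 5.2 m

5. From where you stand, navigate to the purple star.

turn right 171°, forward 1.1 m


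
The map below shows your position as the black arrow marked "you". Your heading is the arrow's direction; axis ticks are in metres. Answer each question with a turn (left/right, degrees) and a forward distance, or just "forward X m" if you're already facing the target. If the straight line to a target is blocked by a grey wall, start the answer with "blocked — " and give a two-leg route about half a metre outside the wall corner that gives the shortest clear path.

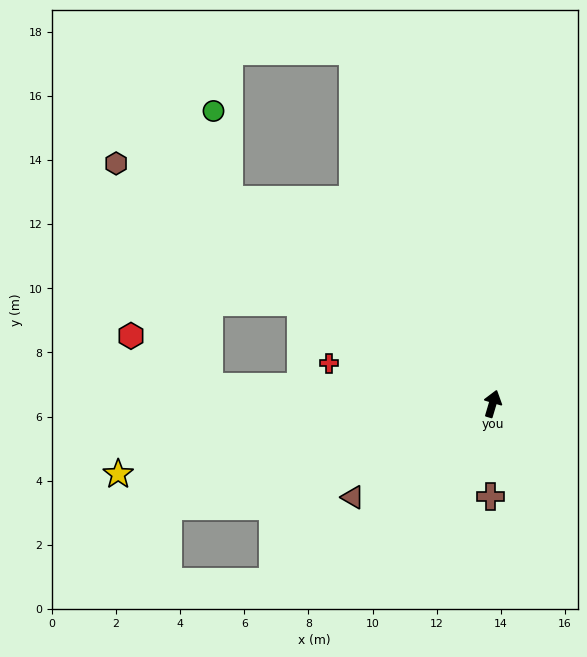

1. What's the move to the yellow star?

turn left 117°, forward 11.9 m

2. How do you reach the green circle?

blocked — turn left 69°, forward 10.4 m, then turn right 42°, forward 2.8 m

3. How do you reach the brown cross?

turn right 165°, forward 2.9 m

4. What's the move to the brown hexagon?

turn left 74°, forward 13.9 m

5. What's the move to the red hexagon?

blocked — turn left 103°, forward 8.8 m, then turn right 29°, forward 2.9 m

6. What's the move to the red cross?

turn left 93°, forward 5.3 m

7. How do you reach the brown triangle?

turn left 140°, forward 5.2 m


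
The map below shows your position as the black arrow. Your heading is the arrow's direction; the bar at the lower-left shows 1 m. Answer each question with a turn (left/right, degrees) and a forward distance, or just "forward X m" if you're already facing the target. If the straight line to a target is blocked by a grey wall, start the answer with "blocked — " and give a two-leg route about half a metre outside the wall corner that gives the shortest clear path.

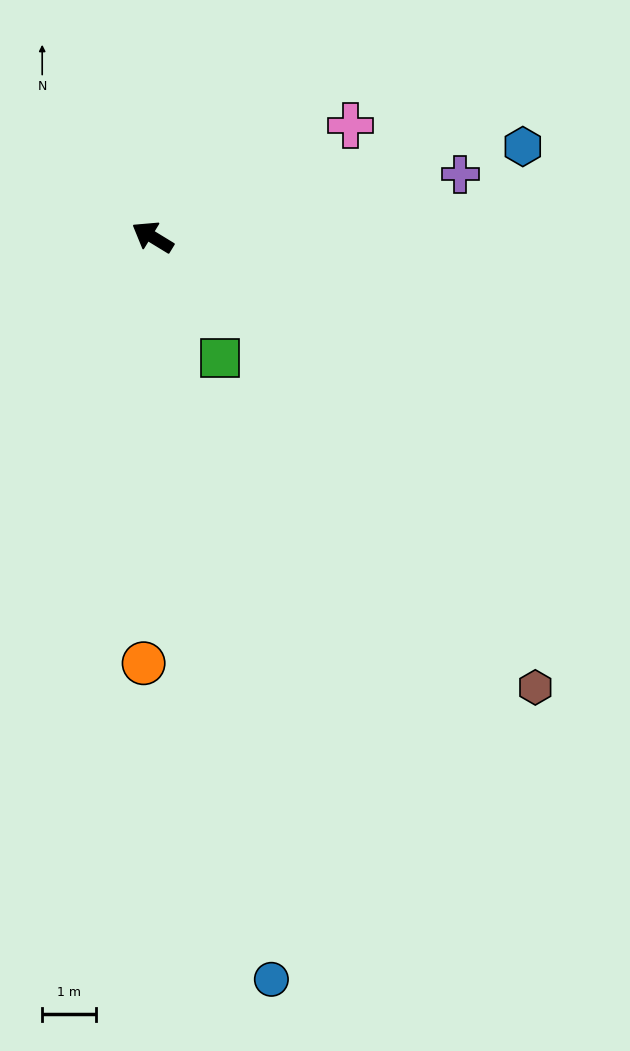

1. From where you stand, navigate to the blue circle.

turn left 131°, forward 14.0 m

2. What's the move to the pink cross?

turn right 119°, forward 4.2 m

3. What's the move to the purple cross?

turn right 137°, forward 5.9 m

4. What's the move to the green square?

turn left 151°, forward 2.6 m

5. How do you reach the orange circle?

turn left 120°, forward 7.9 m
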